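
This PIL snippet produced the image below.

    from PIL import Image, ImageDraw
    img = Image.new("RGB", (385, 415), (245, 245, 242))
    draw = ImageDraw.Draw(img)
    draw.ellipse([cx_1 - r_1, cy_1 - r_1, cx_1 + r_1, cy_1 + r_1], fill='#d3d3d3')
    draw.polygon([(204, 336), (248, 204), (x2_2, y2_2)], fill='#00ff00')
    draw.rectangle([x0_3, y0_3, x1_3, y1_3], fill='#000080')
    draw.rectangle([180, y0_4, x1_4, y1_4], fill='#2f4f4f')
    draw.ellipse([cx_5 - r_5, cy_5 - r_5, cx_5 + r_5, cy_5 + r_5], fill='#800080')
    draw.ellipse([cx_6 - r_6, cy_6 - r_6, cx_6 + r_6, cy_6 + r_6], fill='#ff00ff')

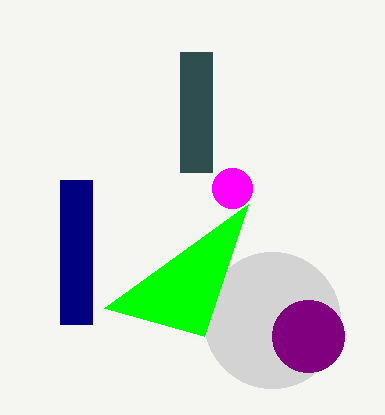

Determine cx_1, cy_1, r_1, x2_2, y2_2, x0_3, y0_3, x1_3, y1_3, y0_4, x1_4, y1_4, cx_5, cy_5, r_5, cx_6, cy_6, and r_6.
cx_1 = 272; cy_1 = 320; r_1 = 68; x2_2 = 104; y2_2 = 308; x0_3 = 60; y0_3 = 180; x1_3 = 92; y1_3 = 324; y0_4 = 52; x1_4 = 212; y1_4 = 172; cx_5 = 308; cy_5 = 336; r_5 = 36; cx_6 = 232; cy_6 = 188; r_6 = 20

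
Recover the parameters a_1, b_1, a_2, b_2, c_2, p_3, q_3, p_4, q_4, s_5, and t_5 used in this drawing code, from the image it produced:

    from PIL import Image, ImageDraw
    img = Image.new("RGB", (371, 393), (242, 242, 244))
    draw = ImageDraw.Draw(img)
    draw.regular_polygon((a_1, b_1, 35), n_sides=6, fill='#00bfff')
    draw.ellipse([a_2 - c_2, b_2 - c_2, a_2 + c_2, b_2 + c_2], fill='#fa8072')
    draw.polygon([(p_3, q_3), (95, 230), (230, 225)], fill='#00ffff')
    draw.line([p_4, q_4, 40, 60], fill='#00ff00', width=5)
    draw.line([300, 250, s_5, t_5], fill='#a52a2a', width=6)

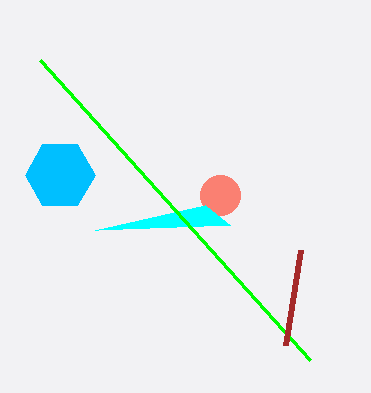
a_1 = 60; b_1 = 175; a_2 = 220; b_2 = 195; c_2 = 20; p_3 = 205; q_3 = 205; p_4 = 310; q_4 = 360; s_5 = 285; t_5 = 345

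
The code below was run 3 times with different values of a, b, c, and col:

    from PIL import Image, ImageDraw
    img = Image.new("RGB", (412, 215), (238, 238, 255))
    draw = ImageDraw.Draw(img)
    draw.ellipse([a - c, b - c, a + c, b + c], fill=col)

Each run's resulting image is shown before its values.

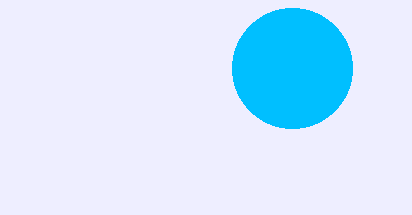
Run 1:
a = 292; b = 68; c = 60; col = 'deepskyblue'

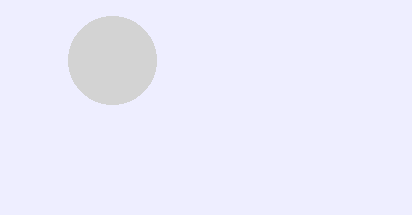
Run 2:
a = 112
b = 60
c = 44
col = 'lightgray'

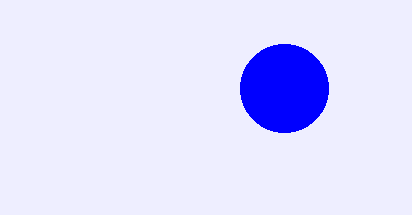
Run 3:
a = 284
b = 88
c = 44
col = 'blue'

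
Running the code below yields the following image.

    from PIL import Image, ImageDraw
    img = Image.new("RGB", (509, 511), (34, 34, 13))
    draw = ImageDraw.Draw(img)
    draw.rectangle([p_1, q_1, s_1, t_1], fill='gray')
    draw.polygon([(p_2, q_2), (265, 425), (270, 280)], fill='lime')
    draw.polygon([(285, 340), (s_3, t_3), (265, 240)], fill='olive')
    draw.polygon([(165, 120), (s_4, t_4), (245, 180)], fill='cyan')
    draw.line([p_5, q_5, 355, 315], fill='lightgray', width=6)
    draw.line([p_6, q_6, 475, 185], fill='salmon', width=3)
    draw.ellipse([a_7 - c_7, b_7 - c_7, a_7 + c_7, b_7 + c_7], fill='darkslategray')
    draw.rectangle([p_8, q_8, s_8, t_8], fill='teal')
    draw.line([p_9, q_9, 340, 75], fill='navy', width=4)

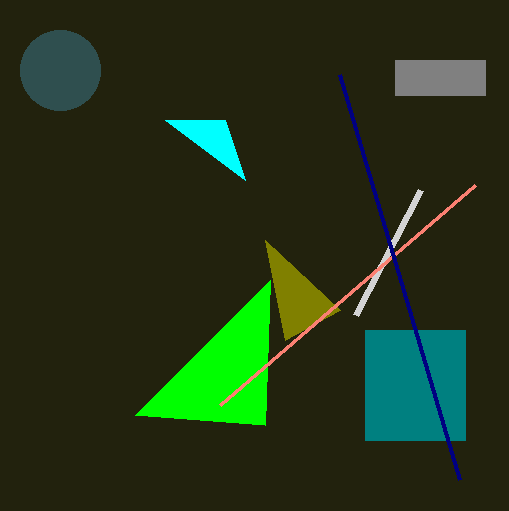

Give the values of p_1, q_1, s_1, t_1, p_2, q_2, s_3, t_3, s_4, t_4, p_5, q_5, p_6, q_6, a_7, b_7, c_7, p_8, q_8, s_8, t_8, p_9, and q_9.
p_1 = 395; q_1 = 60; s_1 = 485; t_1 = 95; p_2 = 135; q_2 = 415; s_3 = 340; t_3 = 310; s_4 = 225; t_4 = 120; p_5 = 420; q_5 = 190; p_6 = 220; q_6 = 405; a_7 = 60; b_7 = 70; c_7 = 40; p_8 = 365; q_8 = 330; s_8 = 465; t_8 = 440; p_9 = 460; q_9 = 480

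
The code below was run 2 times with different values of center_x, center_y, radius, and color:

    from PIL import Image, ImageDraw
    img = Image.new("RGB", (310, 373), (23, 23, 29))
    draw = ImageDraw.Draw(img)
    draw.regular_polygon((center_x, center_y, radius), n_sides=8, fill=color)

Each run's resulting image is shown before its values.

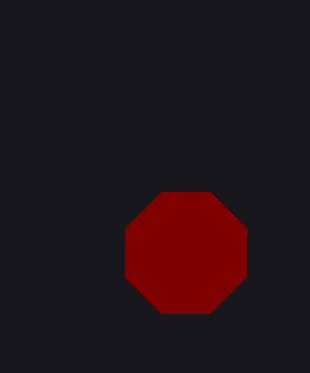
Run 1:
center_x = 186, center_y = 253, radius = 65, color = 'maroon'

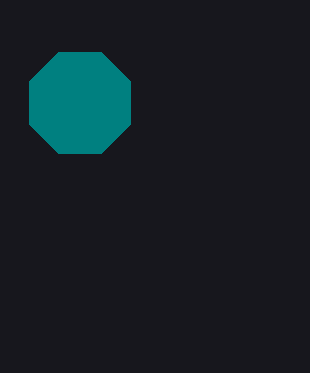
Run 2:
center_x = 80, center_y = 103, radius = 55, color = 'teal'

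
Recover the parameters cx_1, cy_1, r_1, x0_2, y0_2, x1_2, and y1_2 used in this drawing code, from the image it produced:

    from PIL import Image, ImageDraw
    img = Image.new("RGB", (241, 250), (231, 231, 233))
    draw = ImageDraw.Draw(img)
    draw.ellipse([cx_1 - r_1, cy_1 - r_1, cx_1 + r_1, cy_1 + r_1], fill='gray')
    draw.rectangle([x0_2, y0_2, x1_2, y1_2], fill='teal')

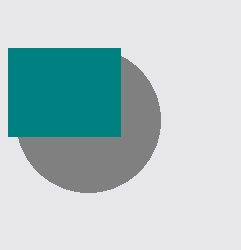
cx_1 = 88, cy_1 = 120, r_1 = 72, x0_2 = 8, y0_2 = 48, x1_2 = 120, y1_2 = 136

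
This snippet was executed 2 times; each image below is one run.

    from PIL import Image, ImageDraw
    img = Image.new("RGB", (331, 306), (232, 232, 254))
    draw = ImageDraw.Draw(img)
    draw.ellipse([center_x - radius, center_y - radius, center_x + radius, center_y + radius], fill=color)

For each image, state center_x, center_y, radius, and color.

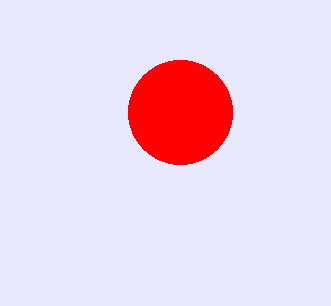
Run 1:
center_x = 180; center_y = 112; radius = 52; color = 'red'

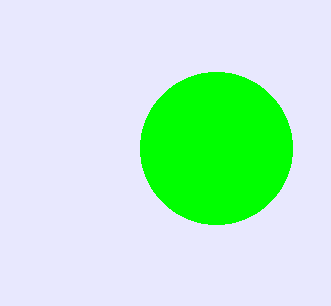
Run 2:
center_x = 216
center_y = 148
radius = 76
color = 'lime'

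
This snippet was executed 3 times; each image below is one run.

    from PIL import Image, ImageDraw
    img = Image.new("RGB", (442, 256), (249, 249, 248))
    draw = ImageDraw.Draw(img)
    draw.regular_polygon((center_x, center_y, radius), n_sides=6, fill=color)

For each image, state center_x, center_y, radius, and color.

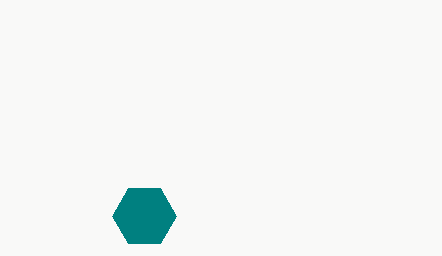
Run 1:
center_x = 144
center_y = 216
radius = 32
color = 'teal'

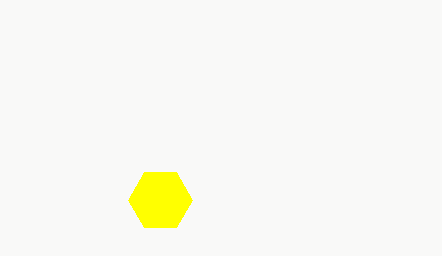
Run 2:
center_x = 160; center_y = 200; radius = 32; color = 'yellow'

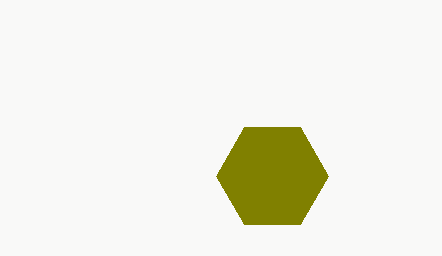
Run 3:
center_x = 272; center_y = 176; radius = 56; color = 'olive'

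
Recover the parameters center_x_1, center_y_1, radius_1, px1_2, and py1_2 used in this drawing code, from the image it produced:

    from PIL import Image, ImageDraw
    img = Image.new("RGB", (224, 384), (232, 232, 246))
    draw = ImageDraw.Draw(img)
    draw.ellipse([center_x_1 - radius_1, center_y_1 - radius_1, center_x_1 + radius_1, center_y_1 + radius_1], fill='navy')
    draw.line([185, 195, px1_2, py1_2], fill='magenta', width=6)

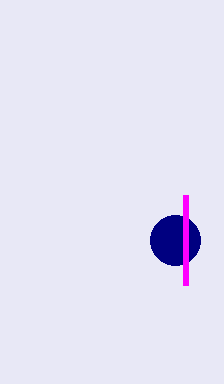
center_x_1 = 175; center_y_1 = 240; radius_1 = 25; px1_2 = 185; py1_2 = 285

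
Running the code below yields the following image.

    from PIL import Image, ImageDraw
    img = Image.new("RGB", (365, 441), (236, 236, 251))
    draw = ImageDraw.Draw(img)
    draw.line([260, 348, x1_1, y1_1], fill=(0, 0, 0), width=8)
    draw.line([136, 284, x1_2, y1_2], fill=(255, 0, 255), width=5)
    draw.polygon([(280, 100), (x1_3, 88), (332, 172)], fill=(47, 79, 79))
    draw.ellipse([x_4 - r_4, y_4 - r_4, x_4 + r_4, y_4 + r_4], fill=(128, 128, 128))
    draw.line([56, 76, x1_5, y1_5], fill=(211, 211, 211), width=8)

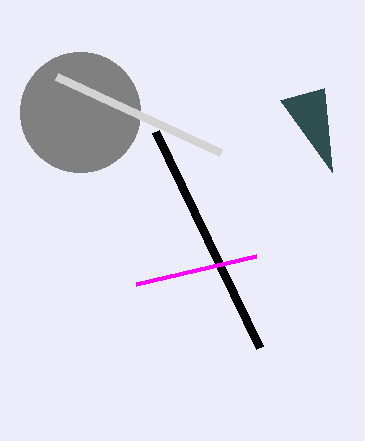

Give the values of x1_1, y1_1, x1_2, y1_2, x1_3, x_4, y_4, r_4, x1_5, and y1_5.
x1_1 = 156; y1_1 = 132; x1_2 = 256; y1_2 = 256; x1_3 = 324; x_4 = 80; y_4 = 112; r_4 = 60; x1_5 = 220; y1_5 = 152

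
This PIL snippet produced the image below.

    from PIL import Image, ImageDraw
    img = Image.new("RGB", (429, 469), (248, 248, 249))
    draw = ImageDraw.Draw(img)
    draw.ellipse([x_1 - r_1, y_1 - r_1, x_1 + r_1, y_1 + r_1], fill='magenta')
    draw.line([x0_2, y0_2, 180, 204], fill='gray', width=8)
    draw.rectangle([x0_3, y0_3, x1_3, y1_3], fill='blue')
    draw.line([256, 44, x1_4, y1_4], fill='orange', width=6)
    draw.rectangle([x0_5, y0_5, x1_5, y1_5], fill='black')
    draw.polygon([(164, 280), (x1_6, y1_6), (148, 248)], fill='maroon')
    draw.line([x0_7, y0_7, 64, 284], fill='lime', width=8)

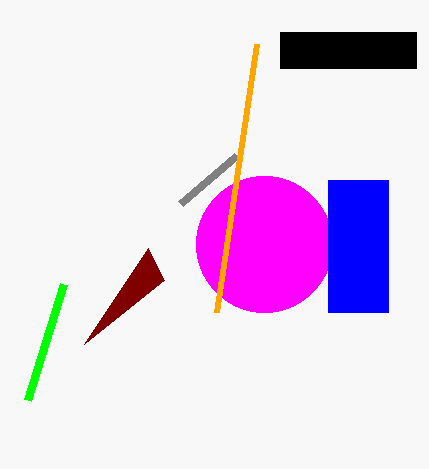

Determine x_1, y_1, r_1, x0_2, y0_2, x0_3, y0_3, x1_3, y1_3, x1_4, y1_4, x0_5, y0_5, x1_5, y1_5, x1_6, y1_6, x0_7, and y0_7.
x_1 = 264
y_1 = 244
r_1 = 68
x0_2 = 236
y0_2 = 156
x0_3 = 328
y0_3 = 180
x1_3 = 388
y1_3 = 312
x1_4 = 216
y1_4 = 312
x0_5 = 280
y0_5 = 32
x1_5 = 416
y1_5 = 68
x1_6 = 84
y1_6 = 344
x0_7 = 28
y0_7 = 400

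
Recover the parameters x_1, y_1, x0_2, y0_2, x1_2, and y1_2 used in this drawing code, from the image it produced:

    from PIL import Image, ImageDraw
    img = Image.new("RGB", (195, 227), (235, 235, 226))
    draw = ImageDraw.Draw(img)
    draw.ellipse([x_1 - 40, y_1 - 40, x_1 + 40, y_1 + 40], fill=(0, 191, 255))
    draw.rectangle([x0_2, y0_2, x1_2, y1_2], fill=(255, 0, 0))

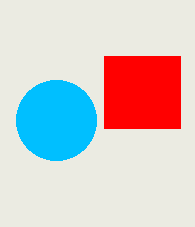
x_1 = 56
y_1 = 120
x0_2 = 104
y0_2 = 56
x1_2 = 180
y1_2 = 128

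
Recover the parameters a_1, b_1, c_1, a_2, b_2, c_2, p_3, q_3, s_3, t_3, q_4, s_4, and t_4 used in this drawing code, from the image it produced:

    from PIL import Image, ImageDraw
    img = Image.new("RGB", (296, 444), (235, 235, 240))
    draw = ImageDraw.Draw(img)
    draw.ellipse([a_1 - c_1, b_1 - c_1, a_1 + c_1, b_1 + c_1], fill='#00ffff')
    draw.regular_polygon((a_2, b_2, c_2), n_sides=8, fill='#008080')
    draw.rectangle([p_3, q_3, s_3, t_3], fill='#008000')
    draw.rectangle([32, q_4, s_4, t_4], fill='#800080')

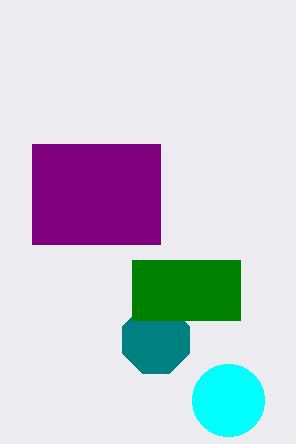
a_1 = 228
b_1 = 400
c_1 = 36
a_2 = 156
b_2 = 340
c_2 = 36
p_3 = 132
q_3 = 260
s_3 = 240
t_3 = 320
q_4 = 144
s_4 = 160
t_4 = 244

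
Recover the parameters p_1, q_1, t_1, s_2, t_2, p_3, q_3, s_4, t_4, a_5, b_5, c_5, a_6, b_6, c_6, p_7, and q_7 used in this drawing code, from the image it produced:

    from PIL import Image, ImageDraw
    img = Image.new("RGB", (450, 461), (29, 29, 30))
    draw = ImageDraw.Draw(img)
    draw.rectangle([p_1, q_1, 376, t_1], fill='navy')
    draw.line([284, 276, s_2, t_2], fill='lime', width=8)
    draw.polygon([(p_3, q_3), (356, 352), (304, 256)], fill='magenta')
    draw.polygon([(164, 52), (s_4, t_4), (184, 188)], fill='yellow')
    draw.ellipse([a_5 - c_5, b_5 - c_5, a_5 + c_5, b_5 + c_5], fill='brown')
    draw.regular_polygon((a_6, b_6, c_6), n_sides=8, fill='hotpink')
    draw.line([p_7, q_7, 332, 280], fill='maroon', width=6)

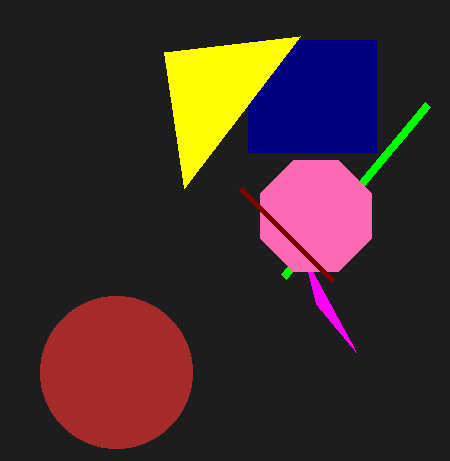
p_1 = 248, q_1 = 40, t_1 = 152, s_2 = 428, t_2 = 104, p_3 = 316, q_3 = 304, s_4 = 300, t_4 = 36, a_5 = 116, b_5 = 372, c_5 = 76, a_6 = 316, b_6 = 216, c_6 = 60, p_7 = 240, q_7 = 188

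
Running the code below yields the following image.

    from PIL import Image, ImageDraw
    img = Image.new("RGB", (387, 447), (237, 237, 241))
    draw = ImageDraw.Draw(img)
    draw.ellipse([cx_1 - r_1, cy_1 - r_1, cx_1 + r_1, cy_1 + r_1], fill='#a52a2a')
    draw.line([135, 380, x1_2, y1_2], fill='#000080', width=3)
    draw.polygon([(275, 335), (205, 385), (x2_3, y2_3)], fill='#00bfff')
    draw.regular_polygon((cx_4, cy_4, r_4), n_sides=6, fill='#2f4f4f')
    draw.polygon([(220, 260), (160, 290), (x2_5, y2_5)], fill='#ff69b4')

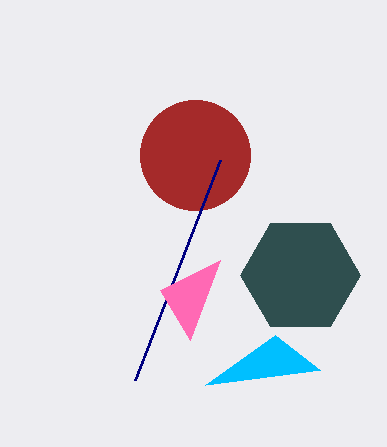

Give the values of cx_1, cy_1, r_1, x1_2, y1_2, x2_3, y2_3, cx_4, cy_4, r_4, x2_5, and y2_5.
cx_1 = 195; cy_1 = 155; r_1 = 55; x1_2 = 220; y1_2 = 160; x2_3 = 320; y2_3 = 370; cx_4 = 300; cy_4 = 275; r_4 = 60; x2_5 = 190; y2_5 = 340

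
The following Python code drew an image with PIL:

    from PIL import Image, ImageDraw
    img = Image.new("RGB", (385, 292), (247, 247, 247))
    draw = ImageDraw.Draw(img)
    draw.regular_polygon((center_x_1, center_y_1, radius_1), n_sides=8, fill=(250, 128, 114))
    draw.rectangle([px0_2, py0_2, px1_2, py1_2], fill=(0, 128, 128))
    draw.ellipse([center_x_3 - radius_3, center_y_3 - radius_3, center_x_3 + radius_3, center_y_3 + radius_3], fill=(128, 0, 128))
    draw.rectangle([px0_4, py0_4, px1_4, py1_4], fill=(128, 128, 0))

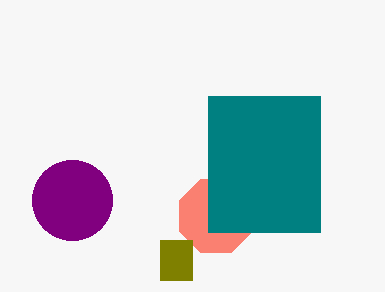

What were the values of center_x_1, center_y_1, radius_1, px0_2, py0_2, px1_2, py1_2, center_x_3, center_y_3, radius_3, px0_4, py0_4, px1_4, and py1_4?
center_x_1 = 216, center_y_1 = 216, radius_1 = 40, px0_2 = 208, py0_2 = 96, px1_2 = 320, py1_2 = 232, center_x_3 = 72, center_y_3 = 200, radius_3 = 40, px0_4 = 160, py0_4 = 240, px1_4 = 192, py1_4 = 280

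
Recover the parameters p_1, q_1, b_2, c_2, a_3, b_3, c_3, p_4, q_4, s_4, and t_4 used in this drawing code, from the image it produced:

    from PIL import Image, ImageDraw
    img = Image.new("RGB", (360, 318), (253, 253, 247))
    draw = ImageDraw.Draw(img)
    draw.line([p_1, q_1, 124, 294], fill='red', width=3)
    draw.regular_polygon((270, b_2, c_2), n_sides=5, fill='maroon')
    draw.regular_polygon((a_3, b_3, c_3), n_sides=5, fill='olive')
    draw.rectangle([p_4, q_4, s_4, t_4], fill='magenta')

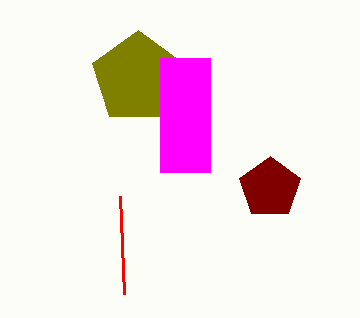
p_1 = 120
q_1 = 196
b_2 = 188
c_2 = 32
a_3 = 138
b_3 = 78
c_3 = 48
p_4 = 160
q_4 = 58
s_4 = 210
t_4 = 172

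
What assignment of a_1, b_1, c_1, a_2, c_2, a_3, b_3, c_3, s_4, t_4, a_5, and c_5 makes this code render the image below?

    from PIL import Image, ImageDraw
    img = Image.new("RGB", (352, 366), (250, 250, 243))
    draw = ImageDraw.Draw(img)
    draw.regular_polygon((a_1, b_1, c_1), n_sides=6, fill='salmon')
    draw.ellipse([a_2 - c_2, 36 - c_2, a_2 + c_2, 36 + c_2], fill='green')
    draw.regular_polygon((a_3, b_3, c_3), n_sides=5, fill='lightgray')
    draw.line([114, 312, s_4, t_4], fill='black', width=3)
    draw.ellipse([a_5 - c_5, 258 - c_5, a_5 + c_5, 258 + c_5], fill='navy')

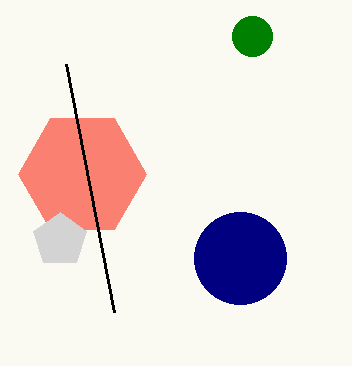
a_1 = 82, b_1 = 174, c_1 = 64, a_2 = 252, c_2 = 20, a_3 = 60, b_3 = 240, c_3 = 28, s_4 = 66, t_4 = 64, a_5 = 240, c_5 = 46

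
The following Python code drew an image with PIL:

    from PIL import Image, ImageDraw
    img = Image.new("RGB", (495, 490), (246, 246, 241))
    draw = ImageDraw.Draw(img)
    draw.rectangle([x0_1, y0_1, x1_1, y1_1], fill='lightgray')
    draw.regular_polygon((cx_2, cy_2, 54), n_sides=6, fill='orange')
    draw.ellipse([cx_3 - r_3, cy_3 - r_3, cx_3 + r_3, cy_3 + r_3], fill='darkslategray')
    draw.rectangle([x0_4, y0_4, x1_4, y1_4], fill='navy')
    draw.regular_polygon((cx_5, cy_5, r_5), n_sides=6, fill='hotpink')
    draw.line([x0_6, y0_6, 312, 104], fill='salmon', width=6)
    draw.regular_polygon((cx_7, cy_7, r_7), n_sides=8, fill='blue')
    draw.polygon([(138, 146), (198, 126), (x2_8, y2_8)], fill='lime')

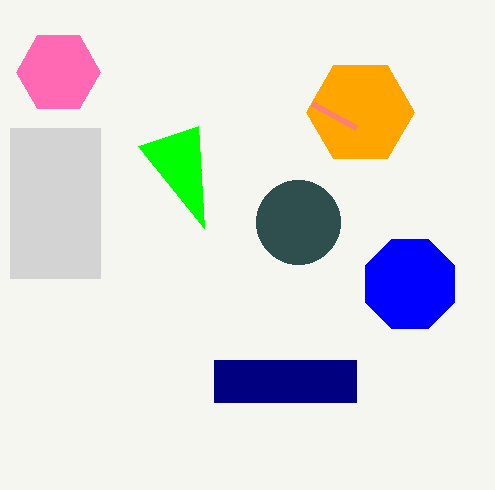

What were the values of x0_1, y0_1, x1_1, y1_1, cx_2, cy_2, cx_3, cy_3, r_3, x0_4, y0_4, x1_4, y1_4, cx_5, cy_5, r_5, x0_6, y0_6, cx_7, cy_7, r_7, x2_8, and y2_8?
x0_1 = 10, y0_1 = 128, x1_1 = 100, y1_1 = 278, cx_2 = 360, cy_2 = 112, cx_3 = 298, cy_3 = 222, r_3 = 42, x0_4 = 214, y0_4 = 360, x1_4 = 356, y1_4 = 402, cx_5 = 58, cy_5 = 72, r_5 = 42, x0_6 = 356, y0_6 = 128, cx_7 = 410, cy_7 = 284, r_7 = 48, x2_8 = 204, y2_8 = 228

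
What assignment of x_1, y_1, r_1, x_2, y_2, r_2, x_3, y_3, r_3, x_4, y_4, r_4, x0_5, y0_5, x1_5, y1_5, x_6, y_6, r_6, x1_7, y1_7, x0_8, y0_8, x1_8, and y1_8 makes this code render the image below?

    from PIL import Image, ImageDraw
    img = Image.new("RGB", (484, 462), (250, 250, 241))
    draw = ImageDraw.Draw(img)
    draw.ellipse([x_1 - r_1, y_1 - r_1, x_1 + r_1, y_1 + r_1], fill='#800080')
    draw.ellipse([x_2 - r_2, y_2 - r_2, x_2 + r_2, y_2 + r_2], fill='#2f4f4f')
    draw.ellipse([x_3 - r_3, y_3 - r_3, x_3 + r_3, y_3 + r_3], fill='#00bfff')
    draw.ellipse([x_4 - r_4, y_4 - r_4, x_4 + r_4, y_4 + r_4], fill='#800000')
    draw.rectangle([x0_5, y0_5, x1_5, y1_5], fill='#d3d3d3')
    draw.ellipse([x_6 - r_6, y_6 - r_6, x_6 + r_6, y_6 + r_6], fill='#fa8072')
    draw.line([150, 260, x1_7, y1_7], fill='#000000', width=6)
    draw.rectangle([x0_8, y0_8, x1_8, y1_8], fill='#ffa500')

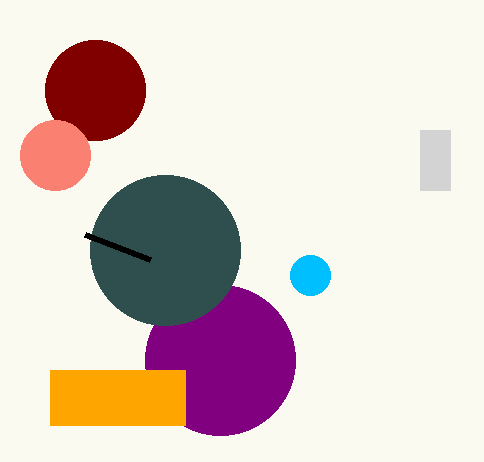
x_1 = 220
y_1 = 360
r_1 = 75
x_2 = 165
y_2 = 250
r_2 = 75
x_3 = 310
y_3 = 275
r_3 = 20
x_4 = 95
y_4 = 90
r_4 = 50
x0_5 = 420
y0_5 = 130
x1_5 = 450
y1_5 = 190
x_6 = 55
y_6 = 155
r_6 = 35
x1_7 = 85
y1_7 = 235
x0_8 = 50
y0_8 = 370
x1_8 = 185
y1_8 = 425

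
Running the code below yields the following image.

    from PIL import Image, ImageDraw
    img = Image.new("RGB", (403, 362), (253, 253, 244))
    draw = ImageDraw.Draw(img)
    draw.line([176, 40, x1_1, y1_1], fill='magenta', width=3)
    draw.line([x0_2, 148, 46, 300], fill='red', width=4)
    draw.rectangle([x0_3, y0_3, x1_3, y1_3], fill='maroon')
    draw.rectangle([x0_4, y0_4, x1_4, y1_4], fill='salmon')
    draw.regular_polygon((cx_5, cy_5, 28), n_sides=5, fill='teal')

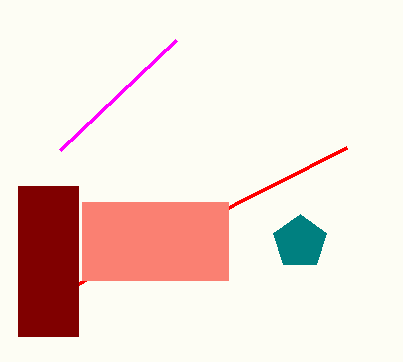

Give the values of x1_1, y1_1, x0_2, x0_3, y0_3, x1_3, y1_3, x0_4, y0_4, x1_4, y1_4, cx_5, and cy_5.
x1_1 = 60; y1_1 = 150; x0_2 = 346; x0_3 = 18; y0_3 = 186; x1_3 = 78; y1_3 = 336; x0_4 = 82; y0_4 = 202; x1_4 = 228; y1_4 = 280; cx_5 = 300; cy_5 = 242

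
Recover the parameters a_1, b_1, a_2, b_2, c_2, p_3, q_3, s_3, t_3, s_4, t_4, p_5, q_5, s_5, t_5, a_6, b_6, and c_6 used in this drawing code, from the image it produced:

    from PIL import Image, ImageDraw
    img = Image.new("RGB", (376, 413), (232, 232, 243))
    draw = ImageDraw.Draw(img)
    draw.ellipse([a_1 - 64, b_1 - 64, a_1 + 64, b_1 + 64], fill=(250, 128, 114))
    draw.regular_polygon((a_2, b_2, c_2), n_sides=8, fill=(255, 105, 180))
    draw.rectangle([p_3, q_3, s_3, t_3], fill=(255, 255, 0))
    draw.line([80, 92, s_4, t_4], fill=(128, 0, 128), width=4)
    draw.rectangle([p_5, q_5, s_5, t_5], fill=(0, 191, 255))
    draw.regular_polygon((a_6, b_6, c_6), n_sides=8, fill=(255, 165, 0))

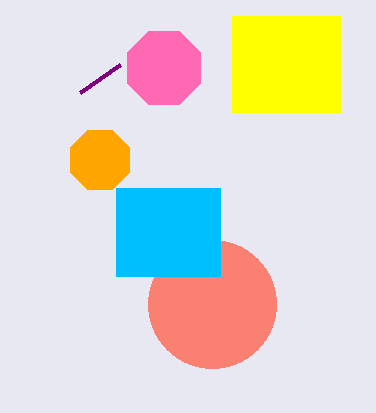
a_1 = 212
b_1 = 304
a_2 = 164
b_2 = 68
c_2 = 40
p_3 = 232
q_3 = 16
s_3 = 340
t_3 = 112
s_4 = 120
t_4 = 64
p_5 = 116
q_5 = 188
s_5 = 220
t_5 = 276
a_6 = 100
b_6 = 160
c_6 = 32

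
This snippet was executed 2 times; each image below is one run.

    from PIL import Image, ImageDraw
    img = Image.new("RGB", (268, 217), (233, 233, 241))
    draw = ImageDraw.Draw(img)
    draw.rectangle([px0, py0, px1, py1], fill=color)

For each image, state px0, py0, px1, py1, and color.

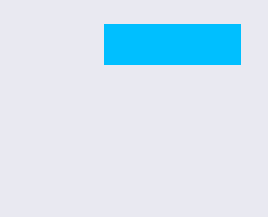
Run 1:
px0 = 104; py0 = 24; px1 = 240; py1 = 64; color = 'deepskyblue'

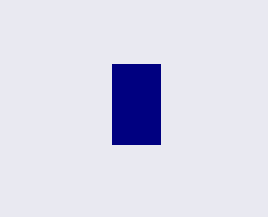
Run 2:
px0 = 112; py0 = 64; px1 = 160; py1 = 144; color = 'navy'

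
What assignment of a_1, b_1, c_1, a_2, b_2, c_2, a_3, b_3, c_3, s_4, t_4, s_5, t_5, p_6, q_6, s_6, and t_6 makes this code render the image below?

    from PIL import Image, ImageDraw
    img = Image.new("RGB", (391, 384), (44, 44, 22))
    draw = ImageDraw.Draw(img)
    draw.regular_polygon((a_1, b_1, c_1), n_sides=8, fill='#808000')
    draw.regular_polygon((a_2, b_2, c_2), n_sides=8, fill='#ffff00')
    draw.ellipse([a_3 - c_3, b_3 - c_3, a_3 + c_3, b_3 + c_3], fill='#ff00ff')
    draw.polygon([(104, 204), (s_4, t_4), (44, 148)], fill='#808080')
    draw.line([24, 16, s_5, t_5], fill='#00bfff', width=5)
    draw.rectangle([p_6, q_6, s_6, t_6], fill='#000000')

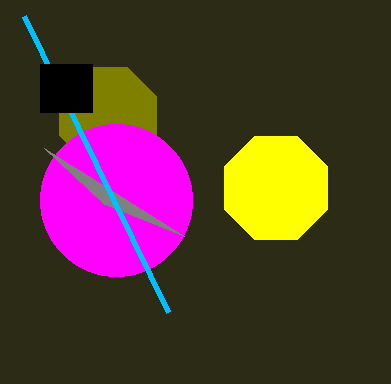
a_1 = 108, b_1 = 116, c_1 = 52, a_2 = 276, b_2 = 188, c_2 = 56, a_3 = 116, b_3 = 200, c_3 = 76, s_4 = 184, t_4 = 236, s_5 = 168, t_5 = 312, p_6 = 40, q_6 = 64, s_6 = 92, t_6 = 112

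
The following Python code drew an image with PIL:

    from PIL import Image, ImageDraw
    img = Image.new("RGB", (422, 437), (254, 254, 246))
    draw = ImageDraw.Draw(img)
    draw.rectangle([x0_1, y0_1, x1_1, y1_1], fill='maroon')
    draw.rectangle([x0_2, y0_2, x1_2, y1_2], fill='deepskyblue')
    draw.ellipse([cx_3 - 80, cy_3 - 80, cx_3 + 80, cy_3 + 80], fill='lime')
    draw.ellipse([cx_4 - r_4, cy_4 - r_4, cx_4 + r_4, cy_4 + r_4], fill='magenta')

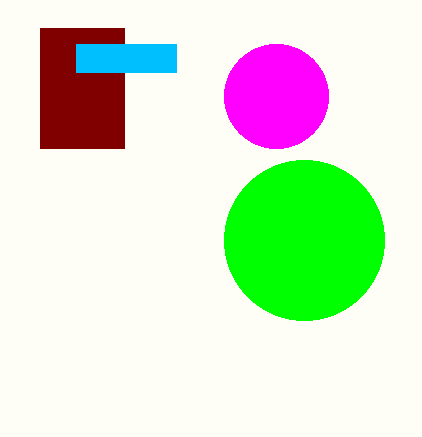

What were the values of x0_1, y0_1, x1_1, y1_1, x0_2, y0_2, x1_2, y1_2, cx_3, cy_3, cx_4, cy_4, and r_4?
x0_1 = 40
y0_1 = 28
x1_1 = 124
y1_1 = 148
x0_2 = 76
y0_2 = 44
x1_2 = 176
y1_2 = 72
cx_3 = 304
cy_3 = 240
cx_4 = 276
cy_4 = 96
r_4 = 52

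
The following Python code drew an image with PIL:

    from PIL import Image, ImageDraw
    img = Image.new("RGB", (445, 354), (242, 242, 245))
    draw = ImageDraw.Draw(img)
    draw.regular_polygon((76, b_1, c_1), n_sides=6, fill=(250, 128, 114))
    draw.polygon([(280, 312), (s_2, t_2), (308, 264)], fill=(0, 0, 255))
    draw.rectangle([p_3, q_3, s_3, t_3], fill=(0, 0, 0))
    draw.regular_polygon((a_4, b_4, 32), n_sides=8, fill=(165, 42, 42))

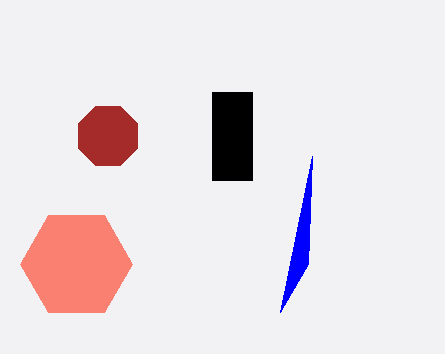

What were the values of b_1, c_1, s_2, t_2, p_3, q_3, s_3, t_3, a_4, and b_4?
b_1 = 264; c_1 = 56; s_2 = 312; t_2 = 156; p_3 = 212; q_3 = 92; s_3 = 252; t_3 = 180; a_4 = 108; b_4 = 136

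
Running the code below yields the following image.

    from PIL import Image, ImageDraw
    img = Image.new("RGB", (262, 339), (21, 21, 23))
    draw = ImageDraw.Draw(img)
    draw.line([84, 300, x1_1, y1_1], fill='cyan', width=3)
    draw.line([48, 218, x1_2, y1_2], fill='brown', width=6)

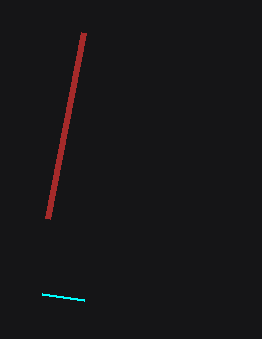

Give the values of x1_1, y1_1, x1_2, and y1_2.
x1_1 = 42, y1_1 = 294, x1_2 = 84, y1_2 = 32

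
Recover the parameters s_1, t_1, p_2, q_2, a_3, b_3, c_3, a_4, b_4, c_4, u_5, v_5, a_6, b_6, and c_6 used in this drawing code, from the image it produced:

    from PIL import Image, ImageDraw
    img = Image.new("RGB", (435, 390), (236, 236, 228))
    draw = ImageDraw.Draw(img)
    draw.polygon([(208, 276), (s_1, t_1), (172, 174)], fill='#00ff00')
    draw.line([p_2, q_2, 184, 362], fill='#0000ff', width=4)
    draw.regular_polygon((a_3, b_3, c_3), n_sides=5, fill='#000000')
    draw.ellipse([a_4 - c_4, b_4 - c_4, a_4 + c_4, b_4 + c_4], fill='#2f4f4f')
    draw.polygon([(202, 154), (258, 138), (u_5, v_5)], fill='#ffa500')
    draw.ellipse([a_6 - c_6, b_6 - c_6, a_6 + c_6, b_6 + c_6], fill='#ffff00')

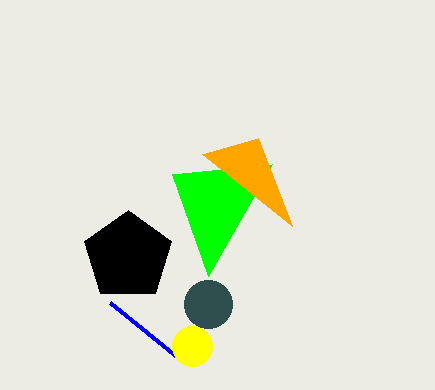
s_1 = 272, t_1 = 164, p_2 = 110, q_2 = 302, a_3 = 128, b_3 = 256, c_3 = 46, a_4 = 208, b_4 = 304, c_4 = 24, u_5 = 292, v_5 = 226, a_6 = 192, b_6 = 346, c_6 = 20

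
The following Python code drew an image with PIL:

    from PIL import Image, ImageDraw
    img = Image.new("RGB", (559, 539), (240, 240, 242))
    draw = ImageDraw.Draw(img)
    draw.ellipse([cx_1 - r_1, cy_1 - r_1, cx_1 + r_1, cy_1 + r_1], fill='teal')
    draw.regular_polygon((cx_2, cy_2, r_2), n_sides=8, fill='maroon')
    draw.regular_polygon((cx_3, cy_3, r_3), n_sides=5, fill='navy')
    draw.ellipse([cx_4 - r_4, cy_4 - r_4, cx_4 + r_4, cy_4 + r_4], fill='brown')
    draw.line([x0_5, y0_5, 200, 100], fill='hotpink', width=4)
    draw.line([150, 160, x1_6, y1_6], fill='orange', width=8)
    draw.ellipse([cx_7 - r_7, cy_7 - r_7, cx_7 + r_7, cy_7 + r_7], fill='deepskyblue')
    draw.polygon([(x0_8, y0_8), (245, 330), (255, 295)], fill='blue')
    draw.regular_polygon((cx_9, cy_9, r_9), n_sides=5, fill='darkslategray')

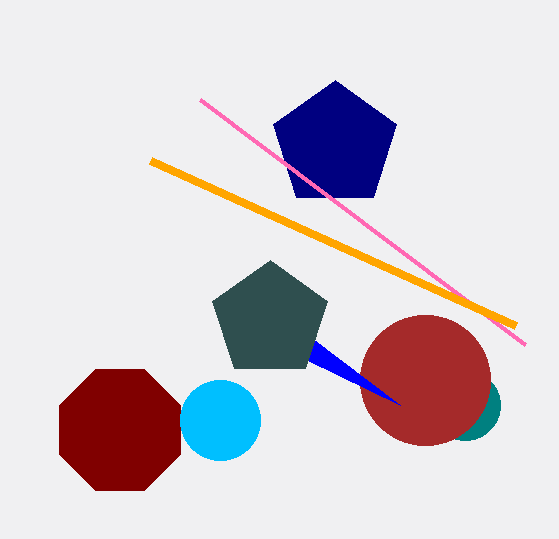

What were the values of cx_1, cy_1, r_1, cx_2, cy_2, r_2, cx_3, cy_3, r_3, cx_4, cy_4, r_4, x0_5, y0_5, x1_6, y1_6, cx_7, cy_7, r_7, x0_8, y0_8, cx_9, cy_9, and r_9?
cx_1 = 465
cy_1 = 405
r_1 = 35
cx_2 = 120
cy_2 = 430
r_2 = 65
cx_3 = 335
cy_3 = 145
r_3 = 65
cx_4 = 425
cy_4 = 380
r_4 = 65
x0_5 = 525
y0_5 = 345
x1_6 = 515
y1_6 = 325
cx_7 = 220
cy_7 = 420
r_7 = 40
x0_8 = 400
y0_8 = 405
cx_9 = 270
cy_9 = 320
r_9 = 60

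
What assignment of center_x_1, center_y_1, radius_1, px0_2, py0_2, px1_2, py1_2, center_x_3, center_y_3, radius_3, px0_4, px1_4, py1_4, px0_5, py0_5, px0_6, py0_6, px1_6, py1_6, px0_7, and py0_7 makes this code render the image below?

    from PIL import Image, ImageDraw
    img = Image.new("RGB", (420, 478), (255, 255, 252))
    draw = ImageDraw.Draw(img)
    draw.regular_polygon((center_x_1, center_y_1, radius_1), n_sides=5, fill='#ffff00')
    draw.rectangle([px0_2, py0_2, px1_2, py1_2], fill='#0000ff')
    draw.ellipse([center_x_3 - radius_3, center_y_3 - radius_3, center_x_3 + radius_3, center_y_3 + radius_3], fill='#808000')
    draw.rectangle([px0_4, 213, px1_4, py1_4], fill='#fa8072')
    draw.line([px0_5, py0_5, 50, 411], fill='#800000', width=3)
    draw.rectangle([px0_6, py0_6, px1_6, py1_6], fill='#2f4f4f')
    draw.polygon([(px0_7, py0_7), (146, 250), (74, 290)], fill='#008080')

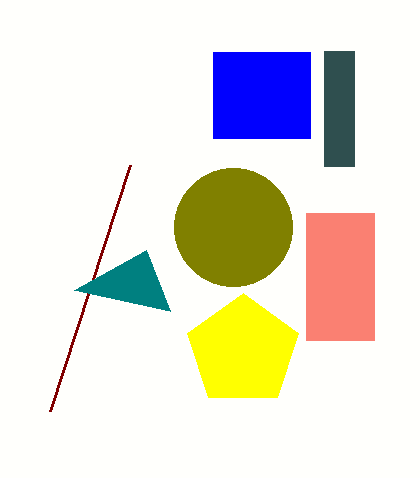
center_x_1 = 243
center_y_1 = 351
radius_1 = 58
px0_2 = 213
py0_2 = 52
px1_2 = 310
py1_2 = 138
center_x_3 = 233
center_y_3 = 227
radius_3 = 59
px0_4 = 306
px1_4 = 374
py1_4 = 340
px0_5 = 130
py0_5 = 165
px0_6 = 324
py0_6 = 51
px1_6 = 354
py1_6 = 166
px0_7 = 170
py0_7 = 311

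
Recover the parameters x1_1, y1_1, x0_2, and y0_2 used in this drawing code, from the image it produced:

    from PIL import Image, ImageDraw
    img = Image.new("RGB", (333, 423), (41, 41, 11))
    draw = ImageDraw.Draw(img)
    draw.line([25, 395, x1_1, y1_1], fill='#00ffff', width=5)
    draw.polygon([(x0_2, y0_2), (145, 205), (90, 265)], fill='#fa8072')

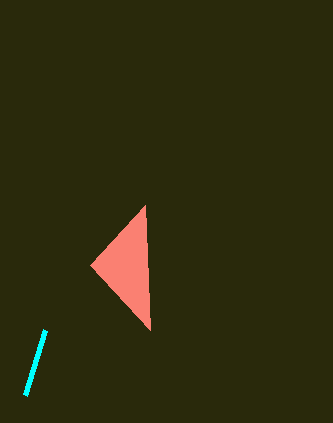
x1_1 = 45; y1_1 = 330; x0_2 = 150; y0_2 = 330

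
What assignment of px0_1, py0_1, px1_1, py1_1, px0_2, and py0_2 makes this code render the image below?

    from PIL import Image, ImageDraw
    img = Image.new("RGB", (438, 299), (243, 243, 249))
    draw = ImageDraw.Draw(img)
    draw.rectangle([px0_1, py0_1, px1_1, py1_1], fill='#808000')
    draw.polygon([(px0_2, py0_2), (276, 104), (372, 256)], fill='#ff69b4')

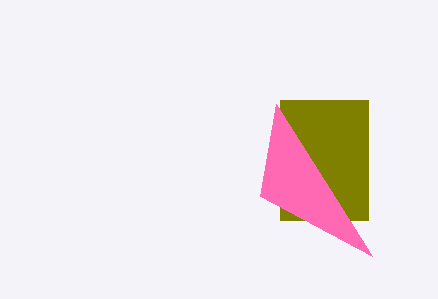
px0_1 = 280, py0_1 = 100, px1_1 = 368, py1_1 = 220, px0_2 = 260, py0_2 = 196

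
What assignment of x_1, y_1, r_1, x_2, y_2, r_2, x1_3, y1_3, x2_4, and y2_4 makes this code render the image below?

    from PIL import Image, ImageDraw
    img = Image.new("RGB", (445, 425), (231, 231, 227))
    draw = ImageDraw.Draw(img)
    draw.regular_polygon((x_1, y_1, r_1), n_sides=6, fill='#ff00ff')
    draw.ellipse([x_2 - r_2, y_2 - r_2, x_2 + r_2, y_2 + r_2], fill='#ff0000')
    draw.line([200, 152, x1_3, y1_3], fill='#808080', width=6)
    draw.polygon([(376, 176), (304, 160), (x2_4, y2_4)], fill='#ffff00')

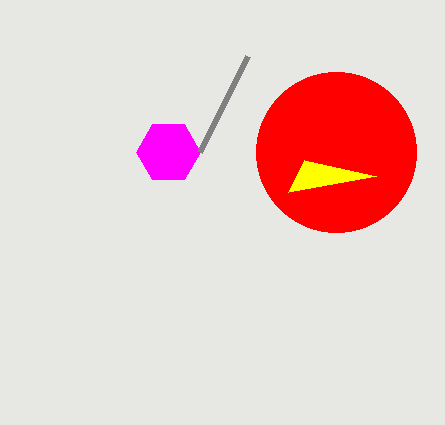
x_1 = 168
y_1 = 152
r_1 = 32
x_2 = 336
y_2 = 152
r_2 = 80
x1_3 = 248
y1_3 = 56
x2_4 = 288
y2_4 = 192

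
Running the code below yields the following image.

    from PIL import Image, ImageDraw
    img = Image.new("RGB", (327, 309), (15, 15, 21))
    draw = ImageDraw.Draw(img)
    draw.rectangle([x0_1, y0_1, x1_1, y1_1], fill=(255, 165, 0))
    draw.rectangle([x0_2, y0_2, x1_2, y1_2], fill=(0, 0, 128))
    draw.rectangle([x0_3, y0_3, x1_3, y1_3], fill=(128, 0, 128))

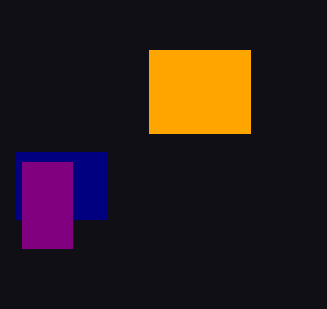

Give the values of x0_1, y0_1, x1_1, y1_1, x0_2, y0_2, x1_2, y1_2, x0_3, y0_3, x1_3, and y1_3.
x0_1 = 149
y0_1 = 50
x1_1 = 250
y1_1 = 133
x0_2 = 15
y0_2 = 152
x1_2 = 107
y1_2 = 219
x0_3 = 22
y0_3 = 162
x1_3 = 72
y1_3 = 248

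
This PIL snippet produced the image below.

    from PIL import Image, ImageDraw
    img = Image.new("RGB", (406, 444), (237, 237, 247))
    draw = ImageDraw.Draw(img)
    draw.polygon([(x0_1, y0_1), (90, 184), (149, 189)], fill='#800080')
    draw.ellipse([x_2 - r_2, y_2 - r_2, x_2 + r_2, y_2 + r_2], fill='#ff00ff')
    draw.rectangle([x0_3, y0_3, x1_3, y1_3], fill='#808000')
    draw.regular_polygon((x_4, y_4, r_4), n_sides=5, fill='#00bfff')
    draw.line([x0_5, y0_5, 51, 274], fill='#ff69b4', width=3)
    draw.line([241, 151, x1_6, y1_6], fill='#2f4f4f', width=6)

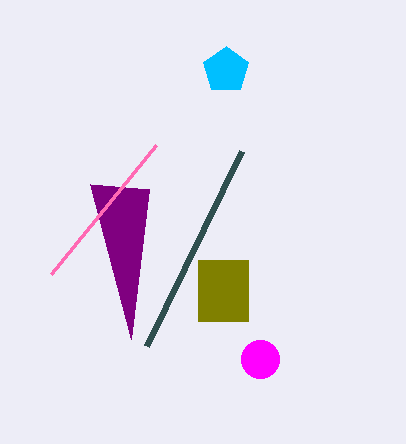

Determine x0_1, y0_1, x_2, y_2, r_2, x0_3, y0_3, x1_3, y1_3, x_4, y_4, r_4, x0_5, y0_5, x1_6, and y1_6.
x0_1 = 131, y0_1 = 339, x_2 = 260, y_2 = 359, r_2 = 19, x0_3 = 198, y0_3 = 260, x1_3 = 248, y1_3 = 321, x_4 = 226, y_4 = 70, r_4 = 24, x0_5 = 156, y0_5 = 145, x1_6 = 146, y1_6 = 346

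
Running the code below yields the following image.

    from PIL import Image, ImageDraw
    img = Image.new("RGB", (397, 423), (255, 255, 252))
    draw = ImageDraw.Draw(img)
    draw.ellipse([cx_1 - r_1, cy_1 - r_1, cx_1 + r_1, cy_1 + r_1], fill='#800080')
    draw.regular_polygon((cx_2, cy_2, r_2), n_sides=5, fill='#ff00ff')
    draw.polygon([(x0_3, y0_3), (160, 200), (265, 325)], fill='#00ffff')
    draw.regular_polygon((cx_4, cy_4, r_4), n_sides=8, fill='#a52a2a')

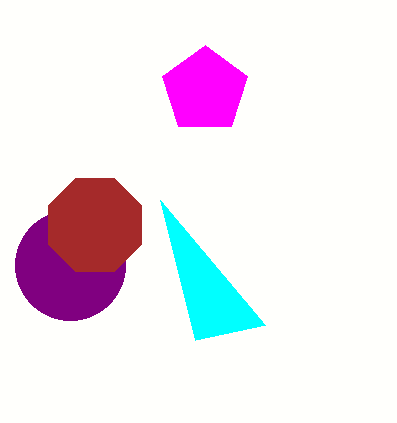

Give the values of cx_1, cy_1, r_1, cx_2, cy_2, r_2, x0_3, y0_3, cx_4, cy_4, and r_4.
cx_1 = 70; cy_1 = 265; r_1 = 55; cx_2 = 205; cy_2 = 90; r_2 = 45; x0_3 = 195; y0_3 = 340; cx_4 = 95; cy_4 = 225; r_4 = 50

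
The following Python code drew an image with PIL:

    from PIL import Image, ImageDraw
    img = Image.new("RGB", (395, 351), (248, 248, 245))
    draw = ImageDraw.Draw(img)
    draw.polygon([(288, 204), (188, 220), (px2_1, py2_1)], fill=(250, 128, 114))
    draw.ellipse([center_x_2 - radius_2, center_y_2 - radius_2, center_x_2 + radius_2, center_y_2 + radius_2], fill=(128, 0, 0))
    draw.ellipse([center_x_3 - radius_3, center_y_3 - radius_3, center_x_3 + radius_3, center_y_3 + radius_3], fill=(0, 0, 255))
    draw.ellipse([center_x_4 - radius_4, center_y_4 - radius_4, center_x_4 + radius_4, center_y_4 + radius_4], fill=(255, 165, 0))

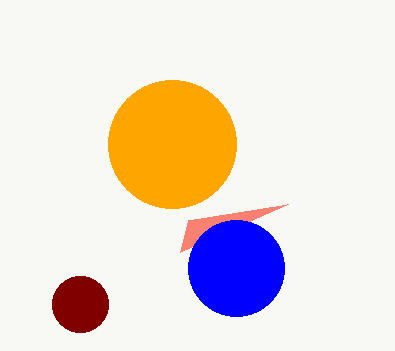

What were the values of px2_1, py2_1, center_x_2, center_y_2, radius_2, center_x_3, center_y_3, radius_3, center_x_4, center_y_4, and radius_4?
px2_1 = 180
py2_1 = 252
center_x_2 = 80
center_y_2 = 304
radius_2 = 28
center_x_3 = 236
center_y_3 = 268
radius_3 = 48
center_x_4 = 172
center_y_4 = 144
radius_4 = 64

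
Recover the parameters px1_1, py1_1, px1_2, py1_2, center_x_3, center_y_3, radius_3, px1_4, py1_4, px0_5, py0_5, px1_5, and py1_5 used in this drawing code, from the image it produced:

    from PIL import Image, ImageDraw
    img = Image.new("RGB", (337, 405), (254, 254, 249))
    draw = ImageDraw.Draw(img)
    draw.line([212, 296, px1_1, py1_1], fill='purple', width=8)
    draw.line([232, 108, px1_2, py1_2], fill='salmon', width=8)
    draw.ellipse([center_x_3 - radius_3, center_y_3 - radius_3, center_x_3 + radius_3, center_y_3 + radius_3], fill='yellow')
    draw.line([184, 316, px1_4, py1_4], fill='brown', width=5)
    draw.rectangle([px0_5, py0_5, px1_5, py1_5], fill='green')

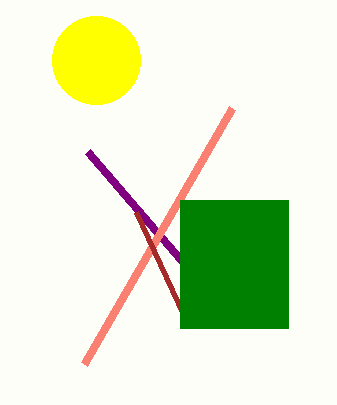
px1_1 = 88
py1_1 = 152
px1_2 = 84
py1_2 = 364
center_x_3 = 96
center_y_3 = 60
radius_3 = 44
px1_4 = 136
py1_4 = 212
px0_5 = 180
py0_5 = 200
px1_5 = 288
py1_5 = 328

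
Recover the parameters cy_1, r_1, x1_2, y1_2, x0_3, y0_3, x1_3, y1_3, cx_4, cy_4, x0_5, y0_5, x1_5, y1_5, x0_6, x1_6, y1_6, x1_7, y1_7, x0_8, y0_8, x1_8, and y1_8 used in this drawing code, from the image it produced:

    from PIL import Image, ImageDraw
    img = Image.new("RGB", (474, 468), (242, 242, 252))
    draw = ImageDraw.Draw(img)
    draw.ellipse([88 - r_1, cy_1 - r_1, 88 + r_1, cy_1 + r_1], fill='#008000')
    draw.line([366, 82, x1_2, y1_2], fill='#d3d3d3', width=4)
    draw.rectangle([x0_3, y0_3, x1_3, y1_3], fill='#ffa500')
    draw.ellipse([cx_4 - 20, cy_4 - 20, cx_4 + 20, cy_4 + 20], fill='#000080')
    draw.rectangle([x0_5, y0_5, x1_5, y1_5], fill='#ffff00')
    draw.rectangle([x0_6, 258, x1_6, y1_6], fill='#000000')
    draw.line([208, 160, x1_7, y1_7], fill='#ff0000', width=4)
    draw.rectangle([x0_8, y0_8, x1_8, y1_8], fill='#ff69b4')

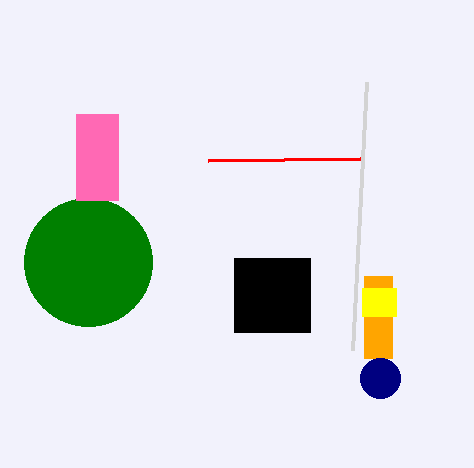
cy_1 = 262, r_1 = 64, x1_2 = 352, y1_2 = 350, x0_3 = 364, y0_3 = 276, x1_3 = 392, y1_3 = 358, cx_4 = 380, cy_4 = 378, x0_5 = 362, y0_5 = 288, x1_5 = 396, y1_5 = 316, x0_6 = 234, x1_6 = 310, y1_6 = 332, x1_7 = 360, y1_7 = 158, x0_8 = 76, y0_8 = 114, x1_8 = 118, y1_8 = 200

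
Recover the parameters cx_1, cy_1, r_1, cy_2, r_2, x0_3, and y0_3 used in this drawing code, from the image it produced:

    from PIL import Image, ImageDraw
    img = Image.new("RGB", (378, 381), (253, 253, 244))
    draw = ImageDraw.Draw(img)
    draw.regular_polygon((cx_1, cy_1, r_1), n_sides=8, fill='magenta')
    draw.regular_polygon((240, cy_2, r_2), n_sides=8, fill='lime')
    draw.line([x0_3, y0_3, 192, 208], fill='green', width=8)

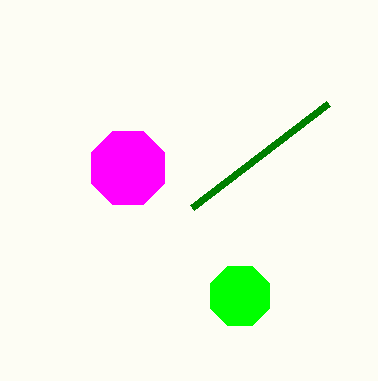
cx_1 = 128
cy_1 = 168
r_1 = 40
cy_2 = 296
r_2 = 32
x0_3 = 328
y0_3 = 104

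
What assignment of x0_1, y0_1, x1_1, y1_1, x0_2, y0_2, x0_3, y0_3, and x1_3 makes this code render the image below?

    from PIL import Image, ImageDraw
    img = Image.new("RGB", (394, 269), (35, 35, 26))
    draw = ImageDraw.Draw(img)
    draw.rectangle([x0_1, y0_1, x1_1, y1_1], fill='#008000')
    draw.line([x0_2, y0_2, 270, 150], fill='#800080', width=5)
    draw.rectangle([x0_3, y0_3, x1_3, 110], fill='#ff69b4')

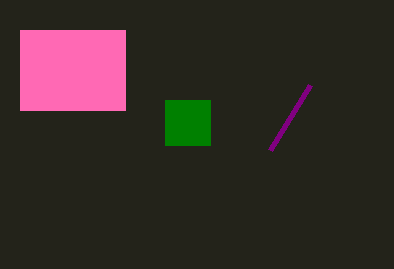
x0_1 = 165
y0_1 = 100
x1_1 = 210
y1_1 = 145
x0_2 = 310
y0_2 = 85
x0_3 = 20
y0_3 = 30
x1_3 = 125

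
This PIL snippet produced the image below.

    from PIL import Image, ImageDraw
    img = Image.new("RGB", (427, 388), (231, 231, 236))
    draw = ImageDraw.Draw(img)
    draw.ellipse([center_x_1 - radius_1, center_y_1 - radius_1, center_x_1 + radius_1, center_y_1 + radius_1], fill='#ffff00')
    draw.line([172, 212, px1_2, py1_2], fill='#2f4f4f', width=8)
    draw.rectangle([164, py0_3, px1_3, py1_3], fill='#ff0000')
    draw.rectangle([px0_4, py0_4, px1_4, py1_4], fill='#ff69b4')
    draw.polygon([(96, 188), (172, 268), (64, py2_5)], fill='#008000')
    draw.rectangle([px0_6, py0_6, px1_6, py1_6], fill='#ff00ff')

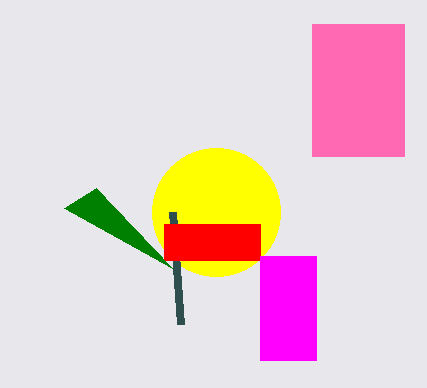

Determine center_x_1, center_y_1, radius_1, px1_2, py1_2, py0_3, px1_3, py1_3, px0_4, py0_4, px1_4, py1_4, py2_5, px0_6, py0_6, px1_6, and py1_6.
center_x_1 = 216; center_y_1 = 212; radius_1 = 64; px1_2 = 180; py1_2 = 324; py0_3 = 224; px1_3 = 260; py1_3 = 260; px0_4 = 312; py0_4 = 24; px1_4 = 404; py1_4 = 156; py2_5 = 208; px0_6 = 260; py0_6 = 256; px1_6 = 316; py1_6 = 360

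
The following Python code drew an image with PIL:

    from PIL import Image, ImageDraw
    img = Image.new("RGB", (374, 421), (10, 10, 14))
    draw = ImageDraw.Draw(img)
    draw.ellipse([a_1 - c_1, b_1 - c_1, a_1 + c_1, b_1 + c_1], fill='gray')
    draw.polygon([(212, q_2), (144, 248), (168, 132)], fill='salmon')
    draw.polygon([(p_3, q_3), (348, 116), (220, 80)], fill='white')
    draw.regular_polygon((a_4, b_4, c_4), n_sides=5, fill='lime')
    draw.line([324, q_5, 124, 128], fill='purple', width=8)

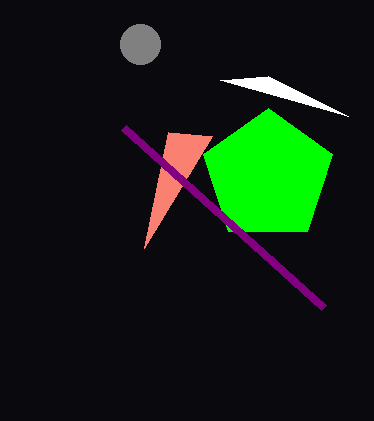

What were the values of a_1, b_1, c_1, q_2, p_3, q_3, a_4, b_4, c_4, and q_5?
a_1 = 140, b_1 = 44, c_1 = 20, q_2 = 136, p_3 = 268, q_3 = 76, a_4 = 268, b_4 = 176, c_4 = 68, q_5 = 308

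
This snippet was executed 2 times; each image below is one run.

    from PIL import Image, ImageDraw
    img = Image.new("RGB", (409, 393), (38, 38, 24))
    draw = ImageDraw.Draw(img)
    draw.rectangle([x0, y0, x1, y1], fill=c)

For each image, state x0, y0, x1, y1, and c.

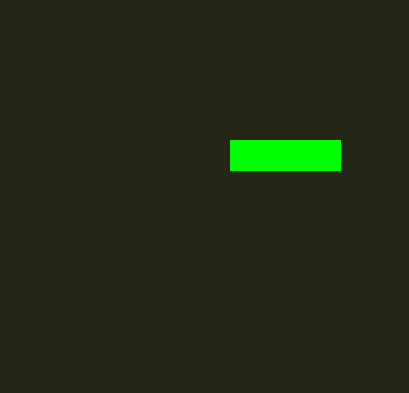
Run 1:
x0 = 230
y0 = 140
x1 = 340
y1 = 170
c = 'lime'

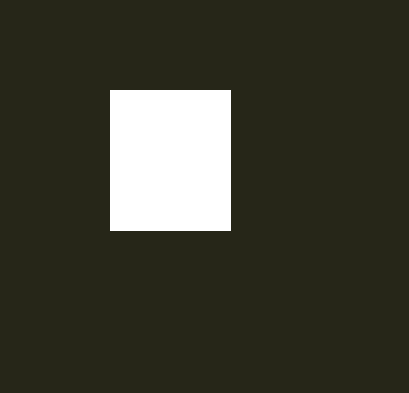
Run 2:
x0 = 110, y0 = 90, x1 = 230, y1 = 230, c = 'white'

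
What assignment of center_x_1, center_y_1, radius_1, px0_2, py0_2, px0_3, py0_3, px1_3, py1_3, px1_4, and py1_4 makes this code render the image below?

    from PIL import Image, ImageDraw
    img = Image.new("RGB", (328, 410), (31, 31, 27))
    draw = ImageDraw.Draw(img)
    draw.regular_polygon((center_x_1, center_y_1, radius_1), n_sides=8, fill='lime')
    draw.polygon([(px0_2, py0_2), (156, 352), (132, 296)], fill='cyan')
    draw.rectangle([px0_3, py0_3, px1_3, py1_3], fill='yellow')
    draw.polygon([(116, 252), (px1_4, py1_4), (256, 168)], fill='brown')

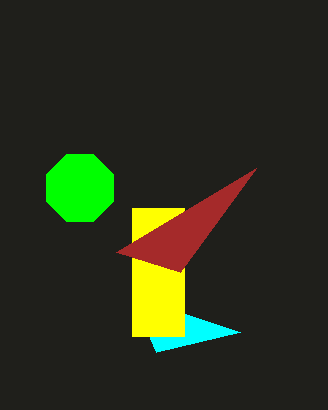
center_x_1 = 80, center_y_1 = 188, radius_1 = 36, px0_2 = 240, py0_2 = 332, px0_3 = 132, py0_3 = 208, px1_3 = 184, py1_3 = 336, px1_4 = 180, py1_4 = 272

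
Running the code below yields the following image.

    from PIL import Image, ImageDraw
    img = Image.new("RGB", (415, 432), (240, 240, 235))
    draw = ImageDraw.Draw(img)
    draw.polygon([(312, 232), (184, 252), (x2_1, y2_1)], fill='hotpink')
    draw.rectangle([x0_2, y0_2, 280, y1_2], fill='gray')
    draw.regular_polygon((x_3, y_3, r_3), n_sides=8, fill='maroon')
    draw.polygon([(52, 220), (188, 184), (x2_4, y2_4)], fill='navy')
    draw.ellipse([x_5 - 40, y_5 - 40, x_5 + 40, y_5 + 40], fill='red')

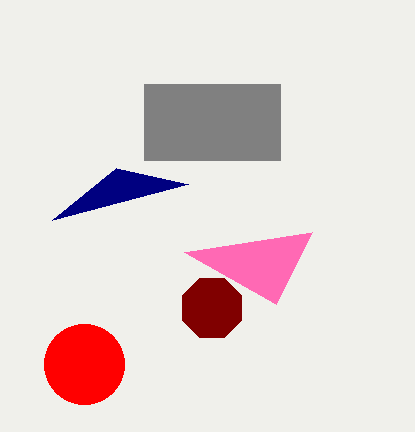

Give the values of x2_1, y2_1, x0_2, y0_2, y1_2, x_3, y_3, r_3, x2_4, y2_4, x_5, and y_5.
x2_1 = 276, y2_1 = 304, x0_2 = 144, y0_2 = 84, y1_2 = 160, x_3 = 212, y_3 = 308, r_3 = 32, x2_4 = 116, y2_4 = 168, x_5 = 84, y_5 = 364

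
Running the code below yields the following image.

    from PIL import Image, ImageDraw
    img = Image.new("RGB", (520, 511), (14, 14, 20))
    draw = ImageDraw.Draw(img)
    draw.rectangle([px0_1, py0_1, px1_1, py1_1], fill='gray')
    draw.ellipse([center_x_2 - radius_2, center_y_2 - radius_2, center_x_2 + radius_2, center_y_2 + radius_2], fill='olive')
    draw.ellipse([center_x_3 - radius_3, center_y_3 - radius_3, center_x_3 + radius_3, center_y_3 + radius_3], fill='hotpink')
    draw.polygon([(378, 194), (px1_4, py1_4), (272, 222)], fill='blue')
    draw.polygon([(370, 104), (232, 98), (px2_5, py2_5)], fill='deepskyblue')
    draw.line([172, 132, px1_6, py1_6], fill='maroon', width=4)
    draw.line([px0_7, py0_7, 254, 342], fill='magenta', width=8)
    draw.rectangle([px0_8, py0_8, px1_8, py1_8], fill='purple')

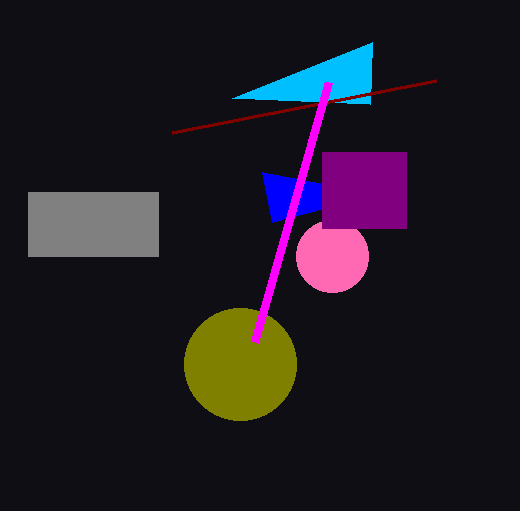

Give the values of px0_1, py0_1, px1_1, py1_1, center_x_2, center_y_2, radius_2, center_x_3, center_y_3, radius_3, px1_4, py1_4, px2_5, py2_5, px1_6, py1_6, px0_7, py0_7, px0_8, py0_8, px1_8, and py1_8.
px0_1 = 28
py0_1 = 192
px1_1 = 158
py1_1 = 256
center_x_2 = 240
center_y_2 = 364
radius_2 = 56
center_x_3 = 332
center_y_3 = 256
radius_3 = 36
px1_4 = 262
py1_4 = 172
px2_5 = 372
py2_5 = 42
px1_6 = 436
py1_6 = 80
px0_7 = 328
py0_7 = 82
px0_8 = 322
py0_8 = 152
px1_8 = 406
py1_8 = 228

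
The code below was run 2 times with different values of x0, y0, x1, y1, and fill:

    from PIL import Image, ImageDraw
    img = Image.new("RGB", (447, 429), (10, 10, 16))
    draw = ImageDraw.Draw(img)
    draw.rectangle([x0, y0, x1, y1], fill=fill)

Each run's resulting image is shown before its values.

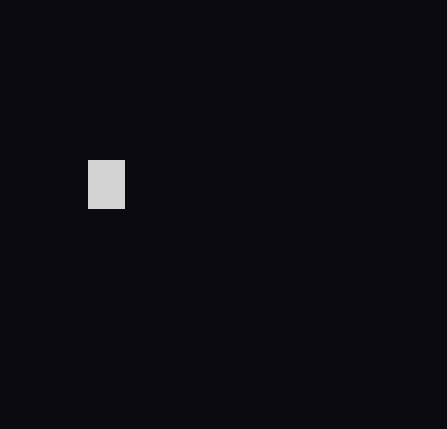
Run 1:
x0 = 88
y0 = 160
x1 = 124
y1 = 208
fill = 'lightgray'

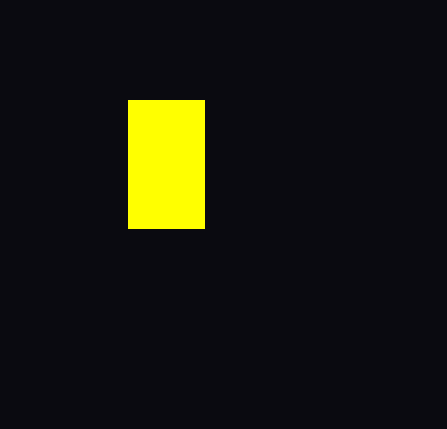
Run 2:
x0 = 128, y0 = 100, x1 = 204, y1 = 228, fill = 'yellow'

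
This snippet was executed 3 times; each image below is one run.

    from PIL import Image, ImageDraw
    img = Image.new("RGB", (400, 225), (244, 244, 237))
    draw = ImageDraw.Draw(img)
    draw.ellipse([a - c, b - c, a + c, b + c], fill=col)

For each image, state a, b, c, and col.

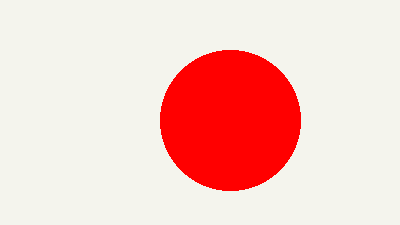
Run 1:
a = 230
b = 120
c = 70
col = 'red'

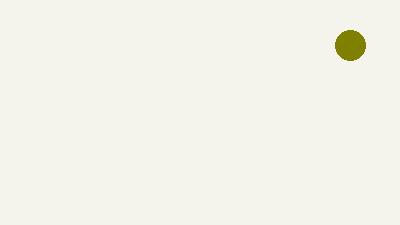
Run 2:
a = 350, b = 45, c = 15, col = 'olive'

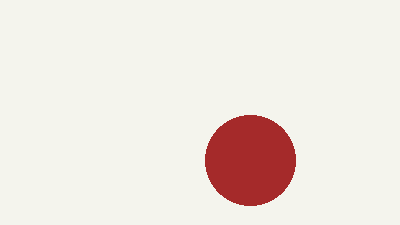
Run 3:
a = 250; b = 160; c = 45; col = 'brown'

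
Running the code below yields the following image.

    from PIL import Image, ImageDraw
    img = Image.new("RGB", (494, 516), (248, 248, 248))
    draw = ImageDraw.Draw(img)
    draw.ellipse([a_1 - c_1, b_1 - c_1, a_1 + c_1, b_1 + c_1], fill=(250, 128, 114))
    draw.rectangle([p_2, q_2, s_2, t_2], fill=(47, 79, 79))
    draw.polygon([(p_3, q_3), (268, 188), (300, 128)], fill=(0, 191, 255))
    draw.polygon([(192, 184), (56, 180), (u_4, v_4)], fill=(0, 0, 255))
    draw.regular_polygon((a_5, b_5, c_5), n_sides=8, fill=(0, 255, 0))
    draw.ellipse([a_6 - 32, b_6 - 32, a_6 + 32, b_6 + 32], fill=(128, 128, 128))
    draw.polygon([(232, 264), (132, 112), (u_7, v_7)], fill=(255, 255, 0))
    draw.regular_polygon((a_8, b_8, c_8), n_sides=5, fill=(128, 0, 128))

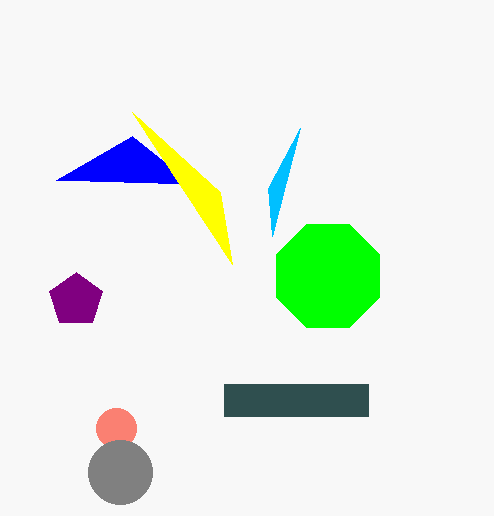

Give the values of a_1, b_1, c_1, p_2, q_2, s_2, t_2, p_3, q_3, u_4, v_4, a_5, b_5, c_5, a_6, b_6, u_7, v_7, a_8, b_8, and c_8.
a_1 = 116
b_1 = 428
c_1 = 20
p_2 = 224
q_2 = 384
s_2 = 368
t_2 = 416
p_3 = 272
q_3 = 236
u_4 = 132
v_4 = 136
a_5 = 328
b_5 = 276
c_5 = 56
a_6 = 120
b_6 = 472
u_7 = 220
v_7 = 192
a_8 = 76
b_8 = 300
c_8 = 28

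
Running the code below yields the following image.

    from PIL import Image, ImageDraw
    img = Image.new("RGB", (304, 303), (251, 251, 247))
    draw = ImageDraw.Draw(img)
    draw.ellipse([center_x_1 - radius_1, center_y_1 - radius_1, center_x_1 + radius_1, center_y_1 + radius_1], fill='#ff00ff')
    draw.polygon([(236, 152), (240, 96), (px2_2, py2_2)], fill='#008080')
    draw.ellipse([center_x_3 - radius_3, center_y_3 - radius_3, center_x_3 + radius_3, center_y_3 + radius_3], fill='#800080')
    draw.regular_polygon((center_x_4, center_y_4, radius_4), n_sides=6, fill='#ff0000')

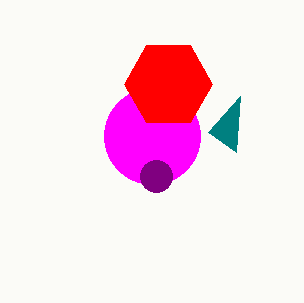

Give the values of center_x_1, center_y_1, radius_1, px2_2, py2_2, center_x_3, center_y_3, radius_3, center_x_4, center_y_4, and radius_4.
center_x_1 = 152; center_y_1 = 136; radius_1 = 48; px2_2 = 208; py2_2 = 132; center_x_3 = 156; center_y_3 = 176; radius_3 = 16; center_x_4 = 168; center_y_4 = 84; radius_4 = 44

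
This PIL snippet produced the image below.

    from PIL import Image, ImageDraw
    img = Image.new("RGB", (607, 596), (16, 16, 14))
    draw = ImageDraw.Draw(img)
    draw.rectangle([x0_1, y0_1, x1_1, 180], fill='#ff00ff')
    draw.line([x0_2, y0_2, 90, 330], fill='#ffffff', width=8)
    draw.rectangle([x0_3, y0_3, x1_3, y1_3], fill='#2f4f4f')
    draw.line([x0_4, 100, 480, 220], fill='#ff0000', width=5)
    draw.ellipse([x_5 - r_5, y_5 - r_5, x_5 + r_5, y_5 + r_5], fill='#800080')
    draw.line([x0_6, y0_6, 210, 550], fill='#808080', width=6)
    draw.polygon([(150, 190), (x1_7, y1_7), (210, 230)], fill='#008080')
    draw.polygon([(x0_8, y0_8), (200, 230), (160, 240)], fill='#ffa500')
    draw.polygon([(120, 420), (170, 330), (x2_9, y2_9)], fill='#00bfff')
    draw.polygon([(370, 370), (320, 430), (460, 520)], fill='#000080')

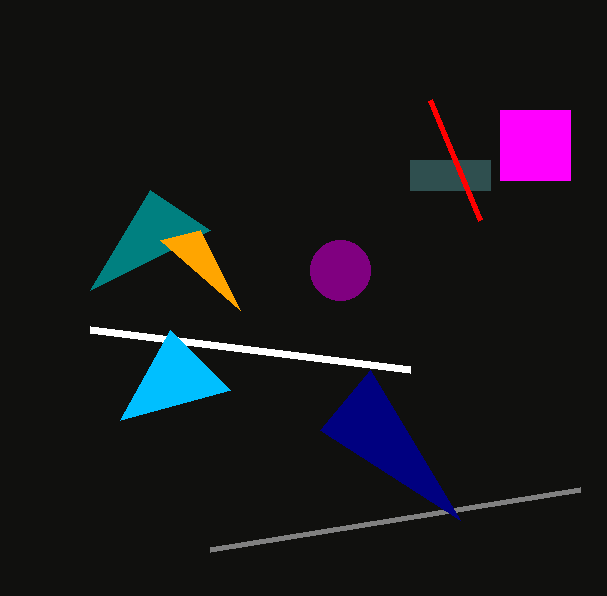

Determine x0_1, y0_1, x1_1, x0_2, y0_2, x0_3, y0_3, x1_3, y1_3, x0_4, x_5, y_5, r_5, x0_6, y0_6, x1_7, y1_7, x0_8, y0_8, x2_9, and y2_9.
x0_1 = 500, y0_1 = 110, x1_1 = 570, x0_2 = 410, y0_2 = 370, x0_3 = 410, y0_3 = 160, x1_3 = 490, y1_3 = 190, x0_4 = 430, x_5 = 340, y_5 = 270, r_5 = 30, x0_6 = 580, y0_6 = 490, x1_7 = 90, y1_7 = 290, x0_8 = 240, y0_8 = 310, x2_9 = 230, y2_9 = 390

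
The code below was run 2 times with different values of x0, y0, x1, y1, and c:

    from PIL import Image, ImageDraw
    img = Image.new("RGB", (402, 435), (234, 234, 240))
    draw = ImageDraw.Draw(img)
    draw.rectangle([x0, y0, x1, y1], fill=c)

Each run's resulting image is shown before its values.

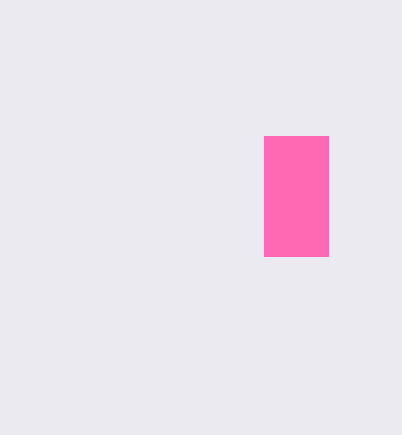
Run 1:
x0 = 264; y0 = 136; x1 = 328; y1 = 256; c = 'hotpink'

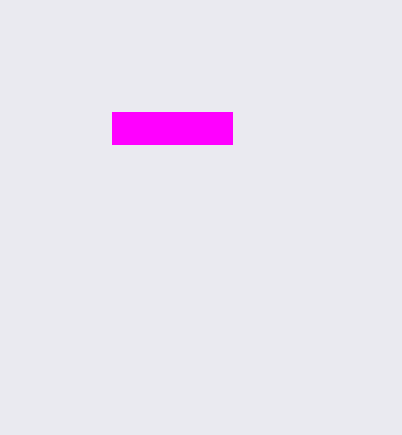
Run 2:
x0 = 112; y0 = 112; x1 = 232; y1 = 144; c = 'magenta'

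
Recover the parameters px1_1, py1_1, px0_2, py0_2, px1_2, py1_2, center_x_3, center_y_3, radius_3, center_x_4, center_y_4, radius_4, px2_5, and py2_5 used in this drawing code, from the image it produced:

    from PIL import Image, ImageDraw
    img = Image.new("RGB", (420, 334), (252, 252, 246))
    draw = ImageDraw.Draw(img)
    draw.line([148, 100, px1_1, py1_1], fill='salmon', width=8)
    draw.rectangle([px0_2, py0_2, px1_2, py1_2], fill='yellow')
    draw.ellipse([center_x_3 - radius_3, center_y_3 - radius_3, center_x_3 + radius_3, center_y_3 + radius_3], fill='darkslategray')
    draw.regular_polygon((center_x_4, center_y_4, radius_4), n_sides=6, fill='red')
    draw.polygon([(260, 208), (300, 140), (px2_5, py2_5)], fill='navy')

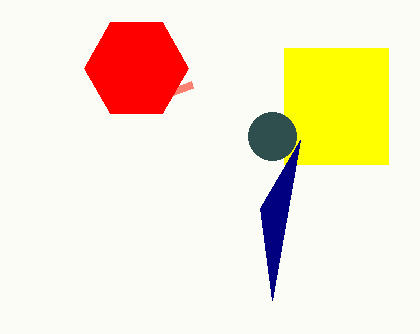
px1_1 = 192; py1_1 = 84; px0_2 = 284; py0_2 = 48; px1_2 = 388; py1_2 = 164; center_x_3 = 272; center_y_3 = 136; radius_3 = 24; center_x_4 = 136; center_y_4 = 68; radius_4 = 52; px2_5 = 272; py2_5 = 300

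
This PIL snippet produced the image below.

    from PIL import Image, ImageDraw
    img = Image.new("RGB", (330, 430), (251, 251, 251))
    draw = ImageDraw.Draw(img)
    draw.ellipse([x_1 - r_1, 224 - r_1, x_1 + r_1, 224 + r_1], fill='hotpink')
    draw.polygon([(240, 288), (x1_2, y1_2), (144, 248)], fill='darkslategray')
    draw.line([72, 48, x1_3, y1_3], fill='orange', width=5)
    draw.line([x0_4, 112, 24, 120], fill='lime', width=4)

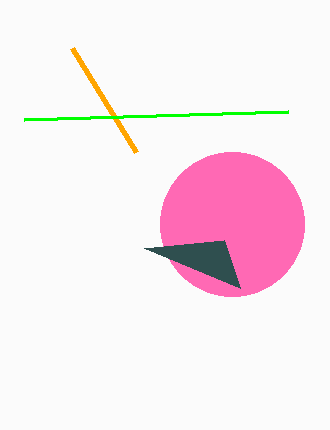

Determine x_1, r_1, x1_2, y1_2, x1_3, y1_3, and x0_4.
x_1 = 232
r_1 = 72
x1_2 = 224
y1_2 = 240
x1_3 = 136
y1_3 = 152
x0_4 = 288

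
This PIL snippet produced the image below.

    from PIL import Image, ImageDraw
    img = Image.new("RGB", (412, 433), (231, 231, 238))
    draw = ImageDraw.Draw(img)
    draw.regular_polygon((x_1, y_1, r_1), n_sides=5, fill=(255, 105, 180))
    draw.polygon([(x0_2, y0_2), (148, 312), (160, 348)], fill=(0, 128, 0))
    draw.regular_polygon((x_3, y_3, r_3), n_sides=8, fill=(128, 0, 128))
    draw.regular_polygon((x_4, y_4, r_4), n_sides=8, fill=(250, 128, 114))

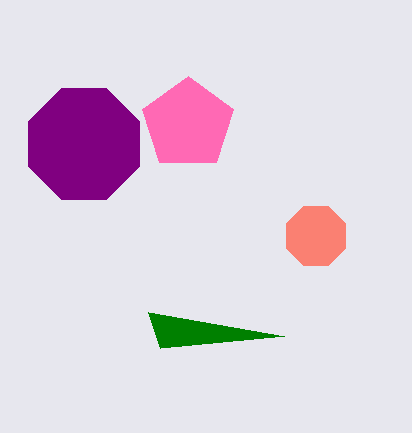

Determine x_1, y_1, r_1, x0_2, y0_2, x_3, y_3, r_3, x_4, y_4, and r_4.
x_1 = 188
y_1 = 124
r_1 = 48
x0_2 = 284
y0_2 = 336
x_3 = 84
y_3 = 144
r_3 = 60
x_4 = 316
y_4 = 236
r_4 = 32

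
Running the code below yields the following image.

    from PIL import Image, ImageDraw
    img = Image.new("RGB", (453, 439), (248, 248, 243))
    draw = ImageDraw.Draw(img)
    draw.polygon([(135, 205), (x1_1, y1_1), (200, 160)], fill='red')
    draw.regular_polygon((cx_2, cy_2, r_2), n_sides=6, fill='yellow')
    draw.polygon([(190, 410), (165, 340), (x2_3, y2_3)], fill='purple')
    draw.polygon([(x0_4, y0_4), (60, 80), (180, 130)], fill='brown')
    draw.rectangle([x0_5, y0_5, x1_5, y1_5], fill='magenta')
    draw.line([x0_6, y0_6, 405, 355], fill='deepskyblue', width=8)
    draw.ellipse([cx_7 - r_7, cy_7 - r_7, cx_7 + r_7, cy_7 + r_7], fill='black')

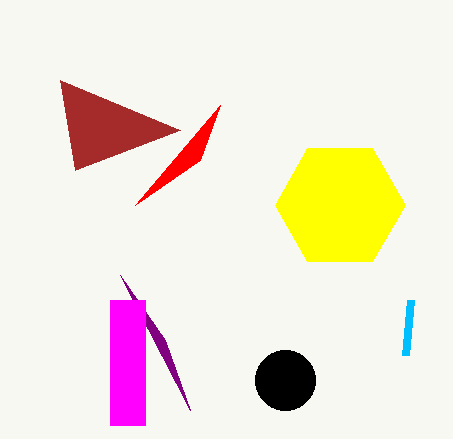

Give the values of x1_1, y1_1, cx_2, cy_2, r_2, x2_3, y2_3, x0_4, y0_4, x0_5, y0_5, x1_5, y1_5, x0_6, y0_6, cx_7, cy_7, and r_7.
x1_1 = 220, y1_1 = 105, cx_2 = 340, cy_2 = 205, r_2 = 65, x2_3 = 120, y2_3 = 275, x0_4 = 75, y0_4 = 170, x0_5 = 110, y0_5 = 300, x1_5 = 145, y1_5 = 425, x0_6 = 410, y0_6 = 300, cx_7 = 285, cy_7 = 380, r_7 = 30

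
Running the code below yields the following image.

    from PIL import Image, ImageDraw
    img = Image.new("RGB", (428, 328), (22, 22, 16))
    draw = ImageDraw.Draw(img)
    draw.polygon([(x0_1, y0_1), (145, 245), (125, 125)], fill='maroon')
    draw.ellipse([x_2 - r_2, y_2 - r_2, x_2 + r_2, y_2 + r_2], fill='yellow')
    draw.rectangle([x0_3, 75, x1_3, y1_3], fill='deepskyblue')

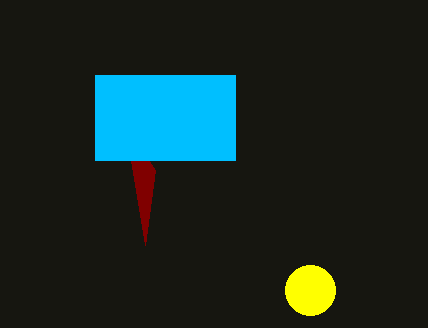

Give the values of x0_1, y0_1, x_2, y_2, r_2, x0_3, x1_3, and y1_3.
x0_1 = 155, y0_1 = 170, x_2 = 310, y_2 = 290, r_2 = 25, x0_3 = 95, x1_3 = 235, y1_3 = 160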